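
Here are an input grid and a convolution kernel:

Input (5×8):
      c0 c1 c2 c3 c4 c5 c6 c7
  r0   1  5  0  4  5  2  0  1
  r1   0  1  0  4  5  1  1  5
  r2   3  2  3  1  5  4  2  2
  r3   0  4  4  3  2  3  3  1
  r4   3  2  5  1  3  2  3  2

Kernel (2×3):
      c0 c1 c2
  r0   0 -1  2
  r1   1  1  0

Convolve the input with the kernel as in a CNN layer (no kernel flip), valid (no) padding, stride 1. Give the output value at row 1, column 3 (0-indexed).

The receptive field on the input at this output position is [4 5 1 / 1 5 4]. Elementwise product with the kernel and sum: 5·-1 + 1·2 + 1·1 + 5·1.

3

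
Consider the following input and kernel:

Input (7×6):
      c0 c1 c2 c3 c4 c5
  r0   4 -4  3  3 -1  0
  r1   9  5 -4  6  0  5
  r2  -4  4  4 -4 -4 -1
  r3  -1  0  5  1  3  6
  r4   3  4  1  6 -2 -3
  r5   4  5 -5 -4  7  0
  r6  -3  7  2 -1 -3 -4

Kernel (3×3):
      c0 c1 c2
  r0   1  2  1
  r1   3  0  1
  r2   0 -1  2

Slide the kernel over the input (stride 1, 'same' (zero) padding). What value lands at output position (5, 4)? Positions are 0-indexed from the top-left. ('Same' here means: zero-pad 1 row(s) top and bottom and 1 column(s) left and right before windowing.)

The receptive field on the zero-padded input at this output position is [6 -2 -3 / -4 7 0 / -1 -3 -4]. Elementwise product with the kernel and sum: 6·1 + -2·2 + -3·1 + -4·3 + 0·1 + -3·-1 + -4·2.

-18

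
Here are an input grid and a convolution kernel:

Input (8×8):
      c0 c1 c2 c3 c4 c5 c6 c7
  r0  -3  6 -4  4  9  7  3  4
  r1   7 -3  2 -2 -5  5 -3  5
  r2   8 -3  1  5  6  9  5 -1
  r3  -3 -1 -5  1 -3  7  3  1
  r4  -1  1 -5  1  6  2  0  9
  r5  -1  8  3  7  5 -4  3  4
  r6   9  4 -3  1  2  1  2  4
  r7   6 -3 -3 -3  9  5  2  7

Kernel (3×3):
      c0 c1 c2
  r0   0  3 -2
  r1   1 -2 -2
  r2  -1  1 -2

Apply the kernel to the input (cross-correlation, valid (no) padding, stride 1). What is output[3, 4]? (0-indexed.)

2

The receptive field on the input at this output position is [-3 7 3 / 6 2 0 / 5 -4 3]. Elementwise product with the kernel and sum: 7·3 + 3·-2 + 6·1 + 2·-2 + 0·-2 + 5·-1 + -4·1 + 3·-2.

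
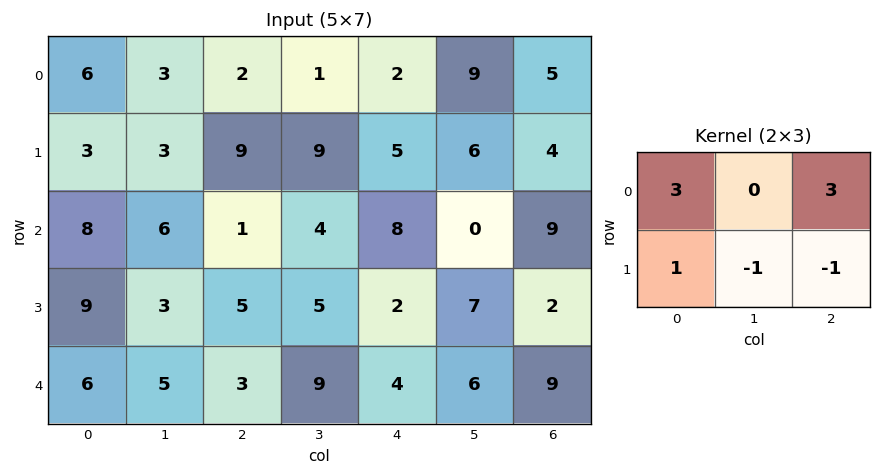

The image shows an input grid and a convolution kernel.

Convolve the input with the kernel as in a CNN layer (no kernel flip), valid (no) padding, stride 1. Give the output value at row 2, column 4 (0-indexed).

The receptive field on the input at this output position is [8 0 9 / 2 7 2]. Elementwise product with the kernel and sum: 8·3 + 9·3 + 2·1 + 7·-1 + 2·-1.

44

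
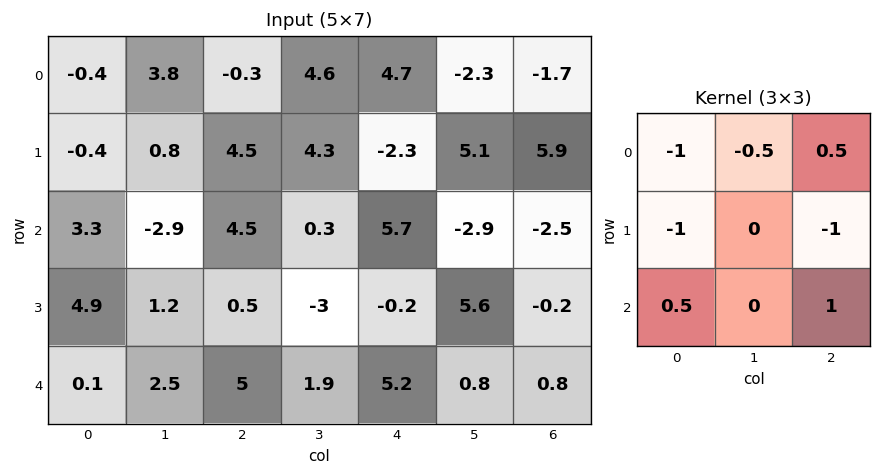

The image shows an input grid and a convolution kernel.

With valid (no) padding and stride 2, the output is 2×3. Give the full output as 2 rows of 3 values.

0.4 6.1 -7.65
0.05 5.6 -1.7

Output[0,0]: The receptive field on the input at this output position is [-0.4 3.8 -0.3 / -0.4 0.8 4.5 / 3.3 -2.9 4.5]. Elementwise product with the kernel and sum: -0.4·-1 + 3.8·-0.5 + -0.3·0.5 + -0.4·-1 + 4.5·-1 + 3.3·0.5 + 4.5·1.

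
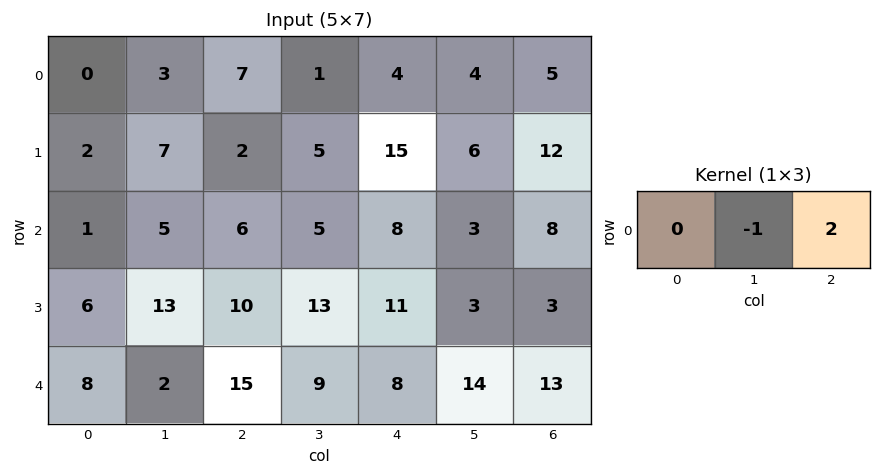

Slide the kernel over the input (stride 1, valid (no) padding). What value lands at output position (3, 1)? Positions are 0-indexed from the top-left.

The receptive field on the input at this output position is [13 10 13]. Elementwise product with the kernel and sum: 10·-1 + 13·2.

16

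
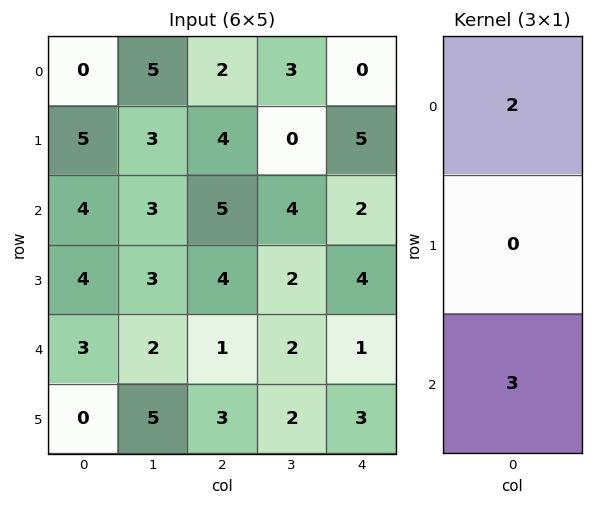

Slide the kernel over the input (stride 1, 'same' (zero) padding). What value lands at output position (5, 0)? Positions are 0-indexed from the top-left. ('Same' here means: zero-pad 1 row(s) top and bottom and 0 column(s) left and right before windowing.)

The receptive field on the zero-padded input at this output position is [3 / 0 / 0]. Elementwise product with the kernel and sum: 3·2 + 0·3.

6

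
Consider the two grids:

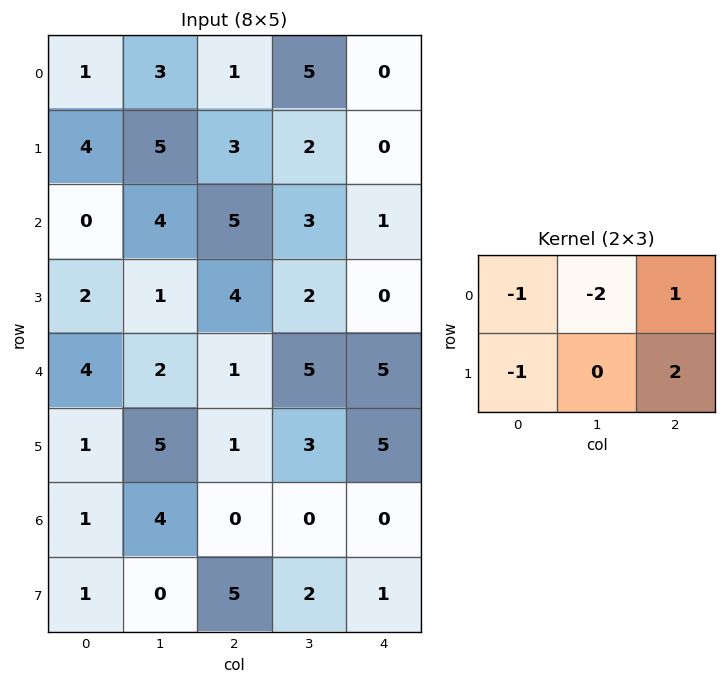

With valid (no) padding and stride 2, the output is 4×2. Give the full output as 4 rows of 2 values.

-4 -14
3 -14
-6 3
0 -3

Output[0,0]: The receptive field on the input at this output position is [1 3 1 / 4 5 3]. Elementwise product with the kernel and sum: 1·-1 + 3·-2 + 1·1 + 4·-1 + 3·2.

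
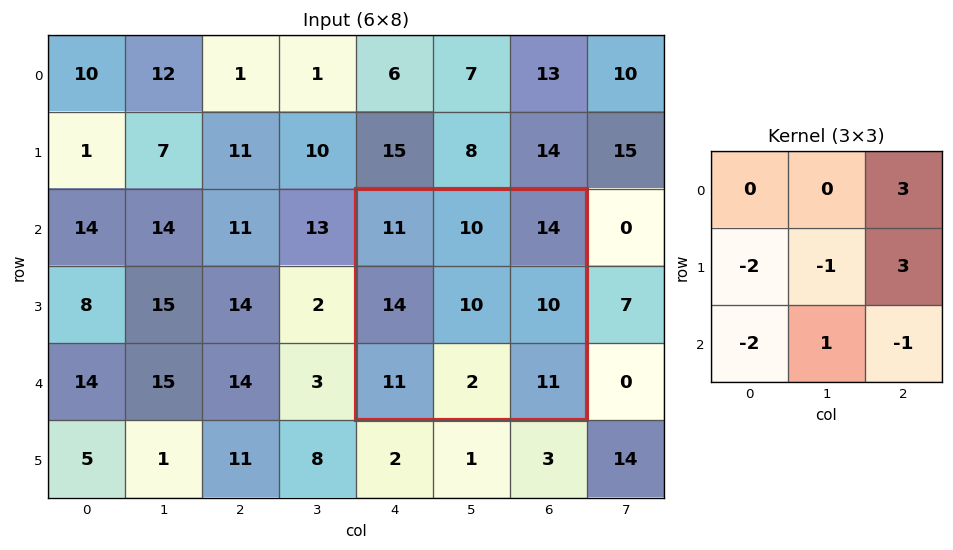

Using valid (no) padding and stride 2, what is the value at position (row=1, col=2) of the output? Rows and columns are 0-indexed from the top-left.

The receptive field on the input at this output position is [11 10 14 / 14 10 10 / 11 2 11]. Elementwise product with the kernel and sum: 14·3 + 14·-2 + 10·-1 + 10·3 + 11·-2 + 2·1 + 11·-1.

3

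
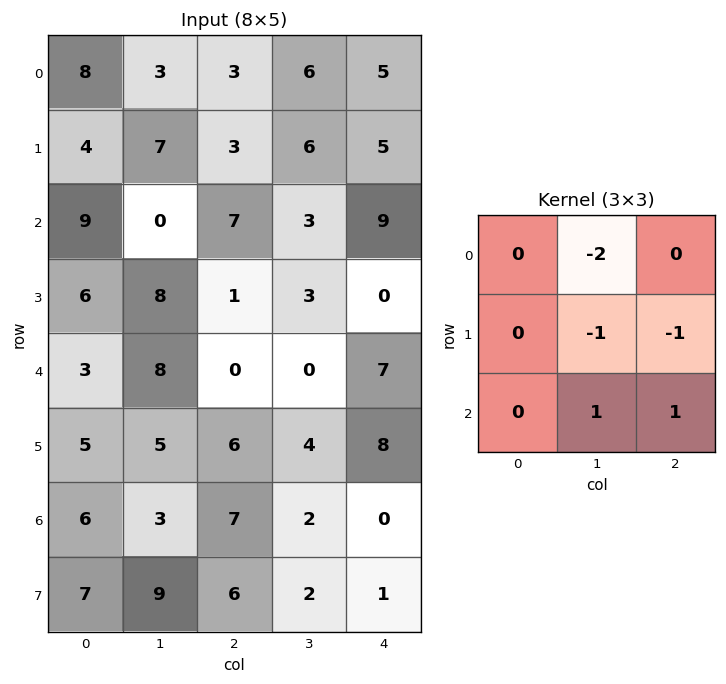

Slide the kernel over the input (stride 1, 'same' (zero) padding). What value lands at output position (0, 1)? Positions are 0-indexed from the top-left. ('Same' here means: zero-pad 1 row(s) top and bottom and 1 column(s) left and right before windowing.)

The receptive field on the zero-padded input at this output position is [0 0 0 / 8 3 3 / 4 7 3]. Elementwise product with the kernel and sum: 0·-2 + 3·-1 + 3·-1 + 7·1 + 3·1.

4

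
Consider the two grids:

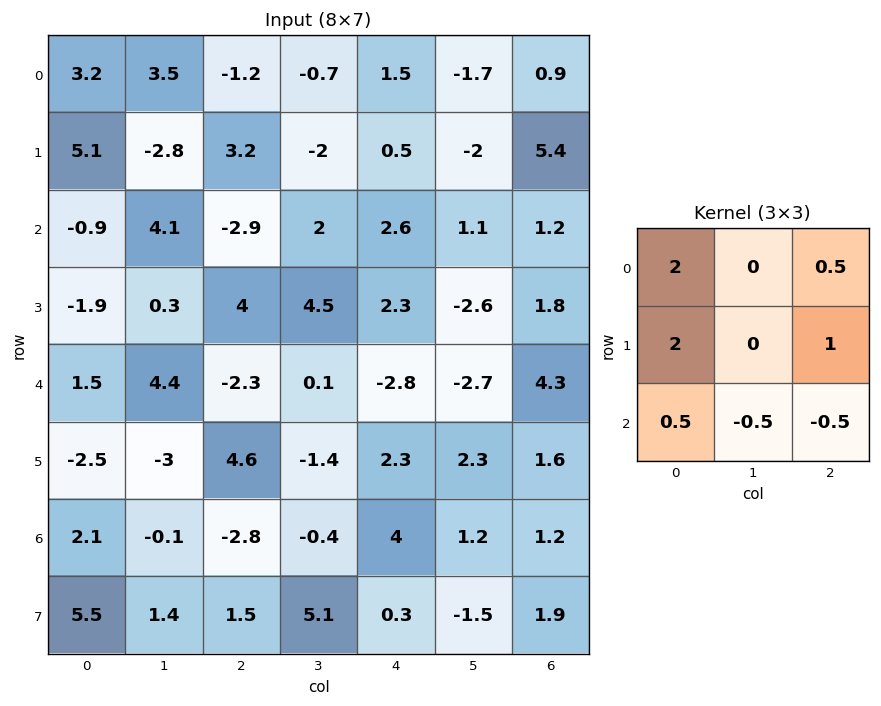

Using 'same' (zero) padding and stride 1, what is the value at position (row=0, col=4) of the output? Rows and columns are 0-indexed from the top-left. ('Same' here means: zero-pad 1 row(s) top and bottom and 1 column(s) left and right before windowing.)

-3.35

The receptive field on the zero-padded input at this output position is [0 0 0 / -0.7 1.5 -1.7 / -2 0.5 -2]. Elementwise product with the kernel and sum: 0·2 + 0·0.5 + -0.7·2 + -1.7·1 + -2·0.5 + 0.5·-0.5 + -2·-0.5.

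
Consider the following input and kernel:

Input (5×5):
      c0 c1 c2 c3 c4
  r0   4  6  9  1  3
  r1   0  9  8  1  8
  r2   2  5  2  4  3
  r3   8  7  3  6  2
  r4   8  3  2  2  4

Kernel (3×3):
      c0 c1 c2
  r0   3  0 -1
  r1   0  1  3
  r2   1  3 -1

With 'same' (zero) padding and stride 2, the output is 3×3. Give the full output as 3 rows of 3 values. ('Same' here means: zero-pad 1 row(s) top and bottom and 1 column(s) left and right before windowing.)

Output[0,0]: The receptive field on the zero-padded input at this output position is [0 0 0 / 0 4 6 / 0 0 9]. Elementwise product with the kernel and sum: 0·3 + 0·-1 + 4·1 + 6·3 + 0·1 + 0·3 + 9·-1.

13 44 28
25 50 18
10 23 22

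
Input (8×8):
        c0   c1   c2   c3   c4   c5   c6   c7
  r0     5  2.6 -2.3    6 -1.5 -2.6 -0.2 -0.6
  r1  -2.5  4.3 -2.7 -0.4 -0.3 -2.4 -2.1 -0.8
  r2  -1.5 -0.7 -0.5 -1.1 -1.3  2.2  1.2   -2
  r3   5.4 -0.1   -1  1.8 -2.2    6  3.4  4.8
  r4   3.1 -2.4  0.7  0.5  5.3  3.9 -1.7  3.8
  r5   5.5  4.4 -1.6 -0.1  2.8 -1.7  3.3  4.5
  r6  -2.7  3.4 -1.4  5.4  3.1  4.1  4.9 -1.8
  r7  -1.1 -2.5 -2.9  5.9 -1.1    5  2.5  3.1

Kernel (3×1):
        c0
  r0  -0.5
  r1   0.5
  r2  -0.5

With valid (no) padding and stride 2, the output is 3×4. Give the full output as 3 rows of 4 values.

Output[0,0]: The receptive field on the input at this output position is [5 / -2.5 / -1.5]. Elementwise product with the kernel and sum: 5·-0.5 + -2.5·0.5 + -1.5·-0.5.

-3 0.05 1.25 -1.55
1.9 -0.6 -3.1 1.95
2.55 -0.45 -2.8 0.05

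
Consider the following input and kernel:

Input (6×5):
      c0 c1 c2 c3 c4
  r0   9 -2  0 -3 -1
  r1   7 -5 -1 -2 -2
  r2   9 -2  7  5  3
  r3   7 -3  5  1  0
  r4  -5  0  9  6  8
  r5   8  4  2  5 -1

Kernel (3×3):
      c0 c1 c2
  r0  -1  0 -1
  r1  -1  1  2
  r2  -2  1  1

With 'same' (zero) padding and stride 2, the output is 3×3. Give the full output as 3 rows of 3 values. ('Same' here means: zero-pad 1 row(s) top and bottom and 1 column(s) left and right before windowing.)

Output[0,0]: The receptive field on the zero-padded input at this output position is [0 0 0 / 0 9 -2 / 0 7 -5]. Elementwise product with the kernel and sum: 0·-1 + 0·-1 + 0·-1 + 9·1 + -2·2 + 0·-2 + 7·1 + -5·1.

7 3 4
14 38 -2
10 22 -10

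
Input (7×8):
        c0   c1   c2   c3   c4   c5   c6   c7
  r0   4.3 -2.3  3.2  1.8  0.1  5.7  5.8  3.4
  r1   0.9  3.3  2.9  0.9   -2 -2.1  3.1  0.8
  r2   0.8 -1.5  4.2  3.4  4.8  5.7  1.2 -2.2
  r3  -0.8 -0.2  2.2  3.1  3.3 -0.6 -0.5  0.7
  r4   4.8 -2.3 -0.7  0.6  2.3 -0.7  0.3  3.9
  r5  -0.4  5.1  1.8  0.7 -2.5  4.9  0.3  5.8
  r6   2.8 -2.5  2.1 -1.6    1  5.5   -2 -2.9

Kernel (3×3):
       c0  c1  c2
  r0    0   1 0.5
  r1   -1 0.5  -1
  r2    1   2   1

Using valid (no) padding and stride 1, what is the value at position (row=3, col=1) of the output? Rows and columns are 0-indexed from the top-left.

The receptive field on the input at this output position is [-0.2 2.2 3.1 / -2.3 -0.7 0.6 / 5.1 1.8 0.7]. Elementwise product with the kernel and sum: 2.2·1 + 3.1·0.5 + -2.3·-1 + -0.7·0.5 + 0.6·-1 + 5.1·1 + 1.8·2 + 0.7·1.

14.5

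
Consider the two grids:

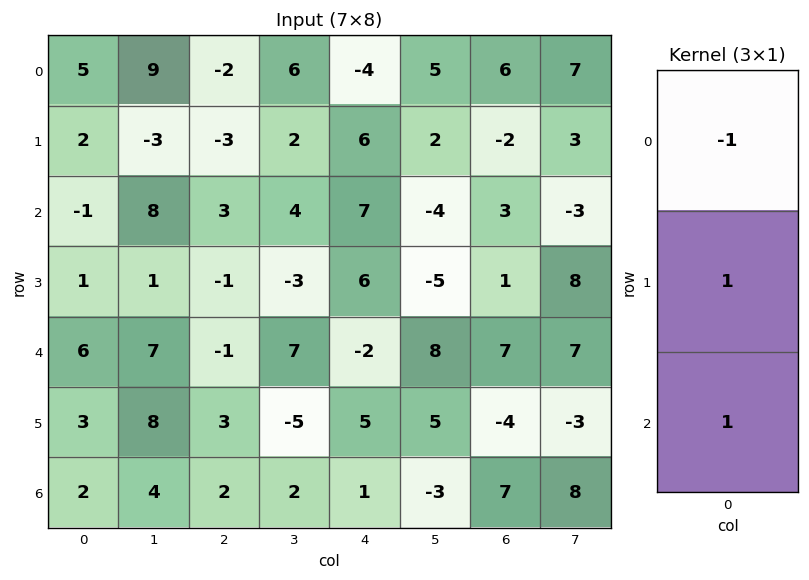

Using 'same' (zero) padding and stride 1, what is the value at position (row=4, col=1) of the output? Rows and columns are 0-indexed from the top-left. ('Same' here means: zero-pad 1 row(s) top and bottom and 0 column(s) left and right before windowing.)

14

The receptive field on the zero-padded input at this output position is [1 / 7 / 8]. Elementwise product with the kernel and sum: 1·-1 + 7·1 + 8·1.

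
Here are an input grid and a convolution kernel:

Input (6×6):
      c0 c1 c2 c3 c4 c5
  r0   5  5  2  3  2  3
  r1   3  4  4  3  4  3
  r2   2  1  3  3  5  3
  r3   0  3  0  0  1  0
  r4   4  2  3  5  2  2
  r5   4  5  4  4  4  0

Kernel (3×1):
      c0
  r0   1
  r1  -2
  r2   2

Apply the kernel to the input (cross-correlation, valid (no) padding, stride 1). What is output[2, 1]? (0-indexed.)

The receptive field on the input at this output position is [1 / 3 / 2]. Elementwise product with the kernel and sum: 1·1 + 3·-2 + 2·2.

-1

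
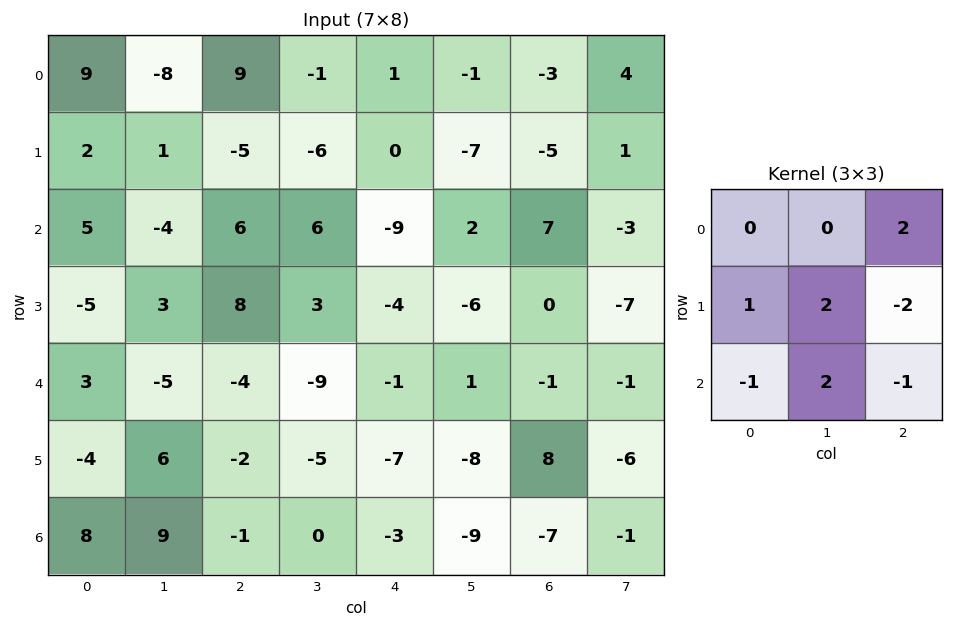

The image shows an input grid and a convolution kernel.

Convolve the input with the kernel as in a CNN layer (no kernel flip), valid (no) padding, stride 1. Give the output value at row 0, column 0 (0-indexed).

The receptive field on the input at this output position is [9 -8 9 / 2 1 -5 / 5 -4 6]. Elementwise product with the kernel and sum: 9·2 + 2·1 + 1·2 + -5·-2 + 5·-1 + -4·2 + 6·-1.

13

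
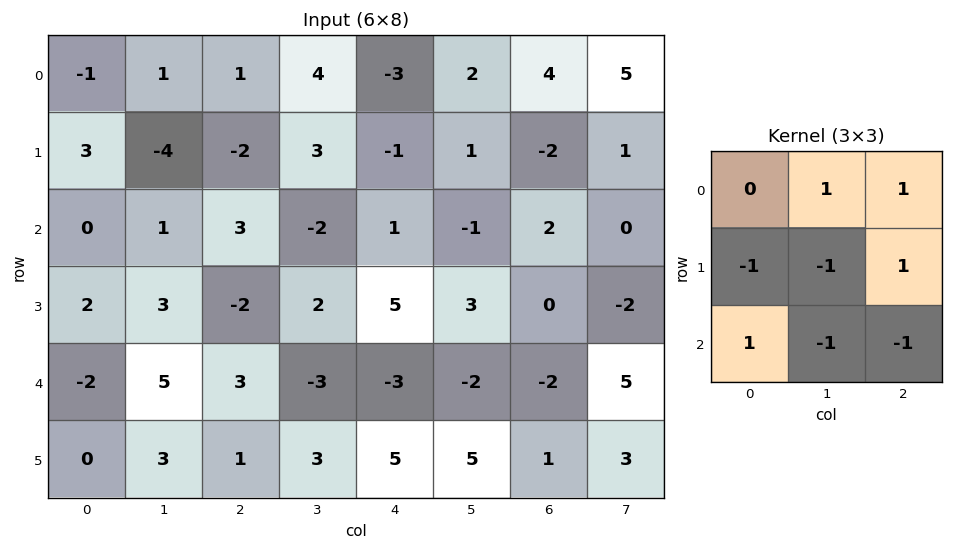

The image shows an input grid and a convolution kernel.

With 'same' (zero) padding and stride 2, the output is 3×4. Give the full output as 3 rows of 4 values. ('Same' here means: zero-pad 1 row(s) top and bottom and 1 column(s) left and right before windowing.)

3 -3 4 1
-5 -2 -6 3
9 -12 5 8

Output[0,0]: The receptive field on the zero-padded input at this output position is [0 0 0 / 0 -1 1 / 0 3 -4]. Elementwise product with the kernel and sum: 0·1 + 0·1 + 0·-1 + -1·-1 + 1·1 + 0·1 + 3·-1 + -4·-1.
Output[0,1]: The receptive field on the zero-padded input at this output position is [0 0 0 / 1 1 4 / -4 -2 3]. Elementwise product with the kernel and sum: 0·1 + 0·1 + 1·-1 + 1·-1 + 4·1 + -4·1 + -2·-1 + 3·-1.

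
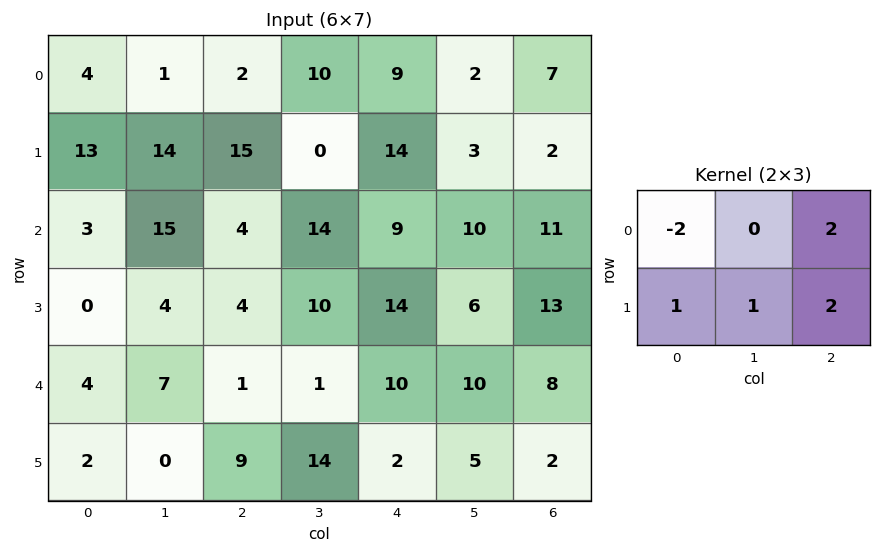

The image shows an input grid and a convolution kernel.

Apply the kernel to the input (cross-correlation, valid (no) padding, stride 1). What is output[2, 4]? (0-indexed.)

50

The receptive field on the input at this output position is [9 10 11 / 14 6 13]. Elementwise product with the kernel and sum: 9·-2 + 11·2 + 14·1 + 6·1 + 13·2.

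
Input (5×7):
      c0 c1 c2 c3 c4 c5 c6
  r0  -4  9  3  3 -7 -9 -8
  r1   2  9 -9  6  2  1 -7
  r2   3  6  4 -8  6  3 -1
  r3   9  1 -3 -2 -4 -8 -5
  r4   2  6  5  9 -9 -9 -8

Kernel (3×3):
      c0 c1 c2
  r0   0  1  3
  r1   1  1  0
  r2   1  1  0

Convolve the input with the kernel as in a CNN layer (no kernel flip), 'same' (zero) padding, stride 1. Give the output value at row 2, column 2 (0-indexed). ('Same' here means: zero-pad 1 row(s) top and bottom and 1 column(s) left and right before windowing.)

17

The receptive field on the zero-padded input at this output position is [9 -9 6 / 6 4 -8 / 1 -3 -2]. Elementwise product with the kernel and sum: -9·1 + 6·3 + 6·1 + 4·1 + 1·1 + -3·1.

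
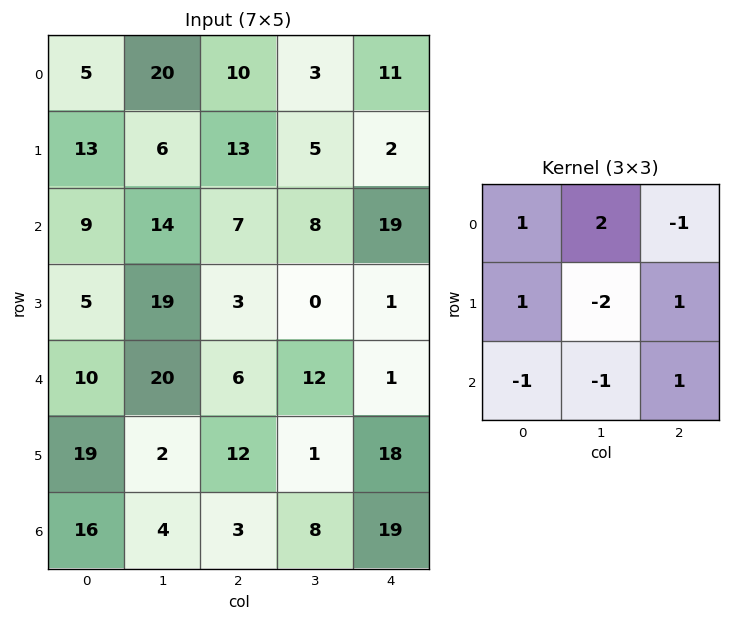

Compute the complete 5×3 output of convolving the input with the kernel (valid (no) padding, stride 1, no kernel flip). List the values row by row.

Output[0,0]: The receptive field on the input at this output position is [5 20 10 / 13 6 13 / 9 14 7]. Elementwise product with the kernel and sum: 5·1 + 20·2 + 10·-1 + 13·1 + 6·-2 + 13·1 + 9·-1 + 14·-1 + 7·1.

33 9 14
-21 13 29
-24 19 -9
7 32 -10
54 0 65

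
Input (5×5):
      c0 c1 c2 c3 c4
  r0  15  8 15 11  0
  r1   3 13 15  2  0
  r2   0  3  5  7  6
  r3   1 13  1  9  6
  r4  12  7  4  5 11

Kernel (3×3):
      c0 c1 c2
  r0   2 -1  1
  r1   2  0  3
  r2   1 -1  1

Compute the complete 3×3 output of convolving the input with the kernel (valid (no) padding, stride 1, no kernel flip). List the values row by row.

90 49 53
12 61 54
16 69 39

Output[0,0]: The receptive field on the input at this output position is [15 8 15 / 3 13 15 / 0 3 5]. Elementwise product with the kernel and sum: 15·2 + 8·-1 + 15·1 + 3·2 + 15·3 + 0·1 + 3·-1 + 5·1.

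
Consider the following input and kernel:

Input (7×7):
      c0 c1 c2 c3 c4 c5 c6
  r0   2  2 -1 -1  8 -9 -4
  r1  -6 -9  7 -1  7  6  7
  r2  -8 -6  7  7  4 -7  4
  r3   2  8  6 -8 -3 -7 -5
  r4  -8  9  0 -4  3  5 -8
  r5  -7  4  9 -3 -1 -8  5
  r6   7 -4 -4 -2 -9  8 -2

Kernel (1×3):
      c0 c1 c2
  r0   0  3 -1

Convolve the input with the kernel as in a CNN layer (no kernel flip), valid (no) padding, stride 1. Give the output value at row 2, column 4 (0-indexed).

-25

The receptive field on the input at this output position is [4 -7 4]. Elementwise product with the kernel and sum: -7·3 + 4·-1.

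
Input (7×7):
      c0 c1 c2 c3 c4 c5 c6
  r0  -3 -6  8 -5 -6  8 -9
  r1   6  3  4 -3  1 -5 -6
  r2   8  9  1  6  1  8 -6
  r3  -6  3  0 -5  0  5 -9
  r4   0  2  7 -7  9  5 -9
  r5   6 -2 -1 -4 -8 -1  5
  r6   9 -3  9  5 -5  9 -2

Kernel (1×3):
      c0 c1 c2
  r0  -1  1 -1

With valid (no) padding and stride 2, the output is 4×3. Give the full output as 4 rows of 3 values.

Output[0,0]: The receptive field on the input at this output position is [-3 -6 8]. Elementwise product with the kernel and sum: -3·-1 + -6·1 + 8·-1.
Output[0,1]: The receptive field on the input at this output position is [8 -5 -6]. Elementwise product with the kernel and sum: 8·-1 + -5·1 + -6·-1.

-11 -7 23
0 4 13
-5 -23 5
-21 1 16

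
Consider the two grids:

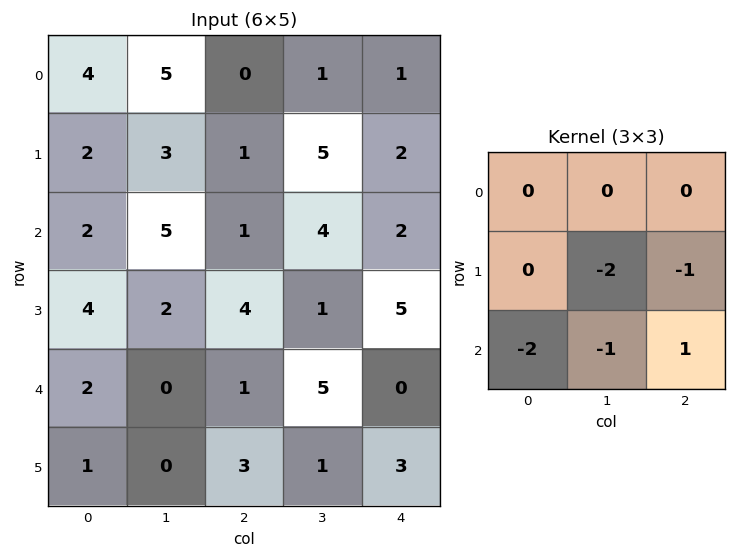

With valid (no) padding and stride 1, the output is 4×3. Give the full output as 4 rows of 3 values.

-15 -14 -16
-17 -13 -14
-11 -5 -14
0 -9 -14

Output[0,0]: The receptive field on the input at this output position is [4 5 0 / 2 3 1 / 2 5 1]. Elementwise product with the kernel and sum: 3·-2 + 1·-1 + 2·-2 + 5·-1 + 1·1.
Output[0,1]: The receptive field on the input at this output position is [5 0 1 / 3 1 5 / 5 1 4]. Elementwise product with the kernel and sum: 1·-2 + 5·-1 + 5·-2 + 1·-1 + 4·1.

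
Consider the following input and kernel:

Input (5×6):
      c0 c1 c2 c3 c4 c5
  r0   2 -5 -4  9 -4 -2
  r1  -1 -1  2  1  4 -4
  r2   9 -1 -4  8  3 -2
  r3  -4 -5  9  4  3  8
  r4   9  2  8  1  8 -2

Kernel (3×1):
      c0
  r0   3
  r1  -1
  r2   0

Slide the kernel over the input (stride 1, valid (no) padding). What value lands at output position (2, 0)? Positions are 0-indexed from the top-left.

31

The receptive field on the input at this output position is [9 / -4 / 9]. Elementwise product with the kernel and sum: 9·3 + -4·-1.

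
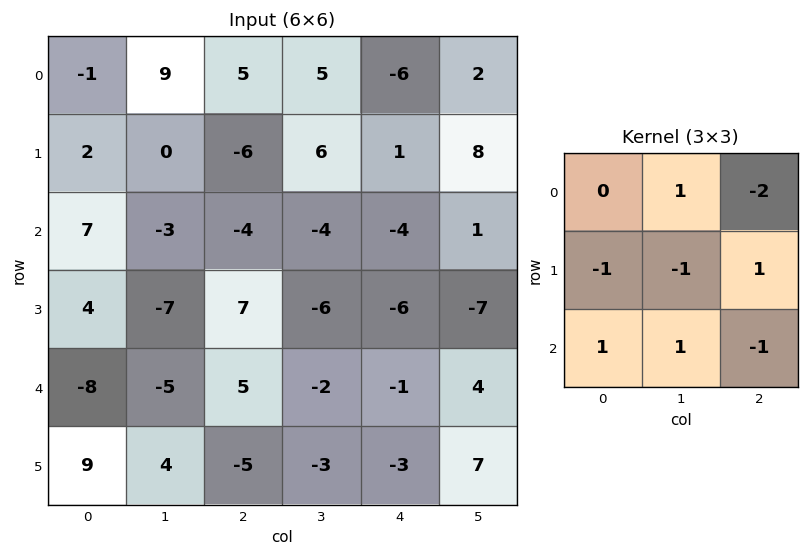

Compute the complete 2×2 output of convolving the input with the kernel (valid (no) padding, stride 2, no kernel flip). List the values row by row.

Output[0,0]: The receptive field on the input at this output position is [-1 9 5 / 2 0 -6 / 7 -3 -4]. Elementwise product with the kernel and sum: 9·1 + 5·-2 + 2·-1 + 0·-1 + -6·1 + 7·1 + -3·1 + -4·-1.
Output[0,1]: The receptive field on the input at this output position is [5 5 -6 / -6 6 1 / -4 -4 -4]. Elementwise product with the kernel and sum: 5·1 + -6·-2 + -6·-1 + 6·-1 + 1·1 + -4·1 + -4·1 + -4·-1.

-1 14
-3 1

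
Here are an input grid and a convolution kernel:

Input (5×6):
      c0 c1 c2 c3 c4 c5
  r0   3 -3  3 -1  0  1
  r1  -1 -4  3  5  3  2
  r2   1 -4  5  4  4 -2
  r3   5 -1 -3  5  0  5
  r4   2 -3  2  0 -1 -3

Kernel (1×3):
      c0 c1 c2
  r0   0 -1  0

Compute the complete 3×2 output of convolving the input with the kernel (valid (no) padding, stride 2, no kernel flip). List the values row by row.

Output[0,0]: The receptive field on the input at this output position is [3 -3 3]. Elementwise product with the kernel and sum: -3·-1.

3 1
4 -4
3 0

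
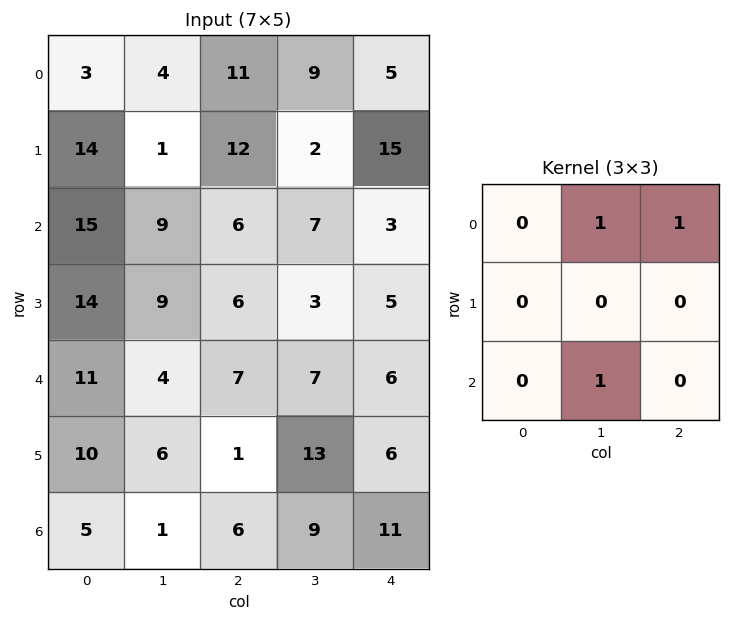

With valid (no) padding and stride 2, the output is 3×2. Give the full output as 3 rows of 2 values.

Output[0,0]: The receptive field on the input at this output position is [3 4 11 / 14 1 12 / 15 9 6]. Elementwise product with the kernel and sum: 4·1 + 11·1 + 9·1.
Output[0,1]: The receptive field on the input at this output position is [11 9 5 / 12 2 15 / 6 7 3]. Elementwise product with the kernel and sum: 9·1 + 5·1 + 7·1.

24 21
19 17
12 22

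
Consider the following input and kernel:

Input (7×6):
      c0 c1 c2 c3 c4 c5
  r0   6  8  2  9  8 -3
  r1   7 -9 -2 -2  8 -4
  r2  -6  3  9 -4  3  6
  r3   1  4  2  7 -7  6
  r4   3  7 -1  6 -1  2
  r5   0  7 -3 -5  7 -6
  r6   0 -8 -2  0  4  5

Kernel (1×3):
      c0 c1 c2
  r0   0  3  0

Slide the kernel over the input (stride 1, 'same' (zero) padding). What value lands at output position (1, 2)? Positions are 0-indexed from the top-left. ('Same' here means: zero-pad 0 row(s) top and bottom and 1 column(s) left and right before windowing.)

-6

The receptive field on the zero-padded input at this output position is [-9 -2 -2]. Elementwise product with the kernel and sum: -2·3.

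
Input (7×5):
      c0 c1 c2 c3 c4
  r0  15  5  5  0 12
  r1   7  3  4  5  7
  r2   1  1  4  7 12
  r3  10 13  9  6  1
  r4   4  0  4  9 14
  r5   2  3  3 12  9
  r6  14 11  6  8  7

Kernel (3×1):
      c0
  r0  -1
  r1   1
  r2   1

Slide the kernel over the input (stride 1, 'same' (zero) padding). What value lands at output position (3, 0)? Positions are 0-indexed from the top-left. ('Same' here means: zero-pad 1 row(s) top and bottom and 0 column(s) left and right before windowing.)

The receptive field on the zero-padded input at this output position is [1 / 10 / 4]. Elementwise product with the kernel and sum: 1·-1 + 10·1 + 4·1.

13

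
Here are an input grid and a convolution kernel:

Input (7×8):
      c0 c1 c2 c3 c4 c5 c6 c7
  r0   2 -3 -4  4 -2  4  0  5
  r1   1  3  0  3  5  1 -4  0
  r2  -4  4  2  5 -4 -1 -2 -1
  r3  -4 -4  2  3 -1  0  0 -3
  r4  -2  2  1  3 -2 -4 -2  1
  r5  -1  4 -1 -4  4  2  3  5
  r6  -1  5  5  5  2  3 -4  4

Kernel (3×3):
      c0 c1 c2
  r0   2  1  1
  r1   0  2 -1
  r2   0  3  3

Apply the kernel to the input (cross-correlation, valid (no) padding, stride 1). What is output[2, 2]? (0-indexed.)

The receptive field on the input at this output position is [2 5 -4 / 2 3 -1 / 1 3 -2]. Elementwise product with the kernel and sum: 2·2 + 5·1 + -4·1 + 3·2 + -1·-1 + 3·3 + -2·3.

15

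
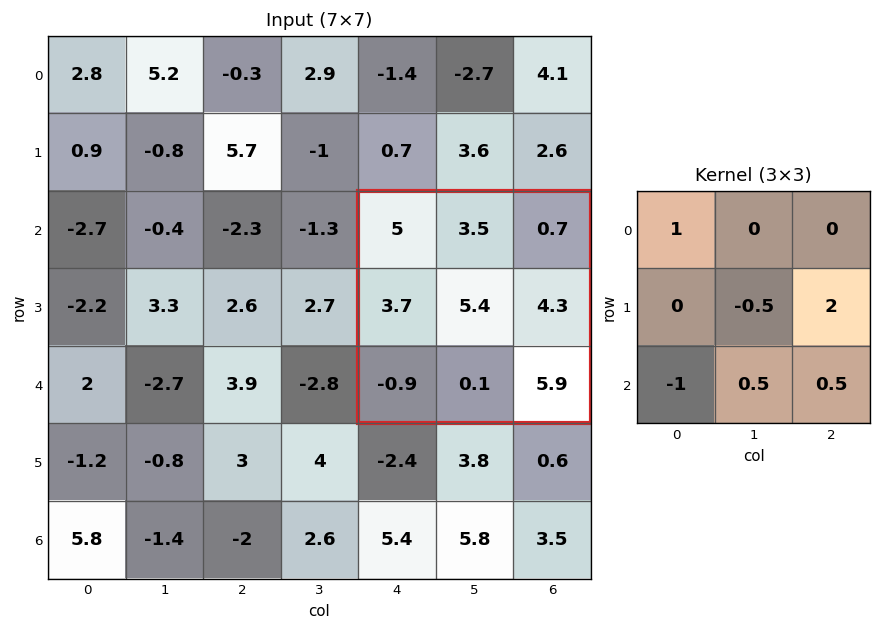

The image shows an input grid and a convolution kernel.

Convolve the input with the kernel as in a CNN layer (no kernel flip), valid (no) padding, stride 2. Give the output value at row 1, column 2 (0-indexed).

The receptive field on the input at this output position is [5 3.5 0.7 / 3.7 5.4 4.3 / -0.9 0.1 5.9]. Elementwise product with the kernel and sum: 5·1 + 5.4·-0.5 + 4.3·2 + -0.9·-1 + 0.1·0.5 + 5.9·0.5.

14.8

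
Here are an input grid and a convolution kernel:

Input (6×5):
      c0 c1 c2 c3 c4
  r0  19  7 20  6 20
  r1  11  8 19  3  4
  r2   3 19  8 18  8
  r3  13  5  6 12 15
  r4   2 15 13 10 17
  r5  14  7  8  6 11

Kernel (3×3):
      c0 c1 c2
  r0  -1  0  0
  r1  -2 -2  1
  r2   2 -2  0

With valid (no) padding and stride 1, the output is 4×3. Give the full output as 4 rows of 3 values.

Output[0,0]: The receptive field on the input at this output position is [19 7 20 / 11 8 19 / 3 19 8]. Elementwise product with the kernel and sum: 19·-1 + 11·-2 + 8·-2 + 19·1 + 3·2 + 19·-2.

-70 -36 -80
-31 -46 -75
-59 -25 -23
-20 -53 -31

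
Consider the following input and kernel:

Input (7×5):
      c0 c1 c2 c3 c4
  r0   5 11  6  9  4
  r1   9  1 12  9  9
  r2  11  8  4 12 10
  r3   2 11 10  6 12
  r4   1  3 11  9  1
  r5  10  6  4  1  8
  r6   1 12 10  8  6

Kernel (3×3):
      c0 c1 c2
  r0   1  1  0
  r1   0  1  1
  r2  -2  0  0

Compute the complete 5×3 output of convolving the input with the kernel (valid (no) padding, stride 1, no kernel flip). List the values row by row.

7 22 25
18 7 23
38 22 12
7 29 18
12 -5 9

Output[0,0]: The receptive field on the input at this output position is [5 11 6 / 9 1 12 / 11 8 4]. Elementwise product with the kernel and sum: 5·1 + 11·1 + 1·1 + 12·1 + 11·-2.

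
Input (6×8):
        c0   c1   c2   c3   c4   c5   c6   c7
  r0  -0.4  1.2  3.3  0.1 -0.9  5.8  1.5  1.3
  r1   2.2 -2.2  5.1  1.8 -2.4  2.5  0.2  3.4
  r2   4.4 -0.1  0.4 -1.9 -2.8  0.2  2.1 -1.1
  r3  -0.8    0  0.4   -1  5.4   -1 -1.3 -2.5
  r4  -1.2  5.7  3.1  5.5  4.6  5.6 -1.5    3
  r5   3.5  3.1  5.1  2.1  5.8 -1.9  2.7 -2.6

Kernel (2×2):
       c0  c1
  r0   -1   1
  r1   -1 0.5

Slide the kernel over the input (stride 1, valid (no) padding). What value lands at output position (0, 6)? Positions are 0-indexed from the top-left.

1.3

The receptive field on the input at this output position is [1.5 1.3 / 0.2 3.4]. Elementwise product with the kernel and sum: 1.5·-1 + 1.3·1 + 0.2·-1 + 3.4·0.5.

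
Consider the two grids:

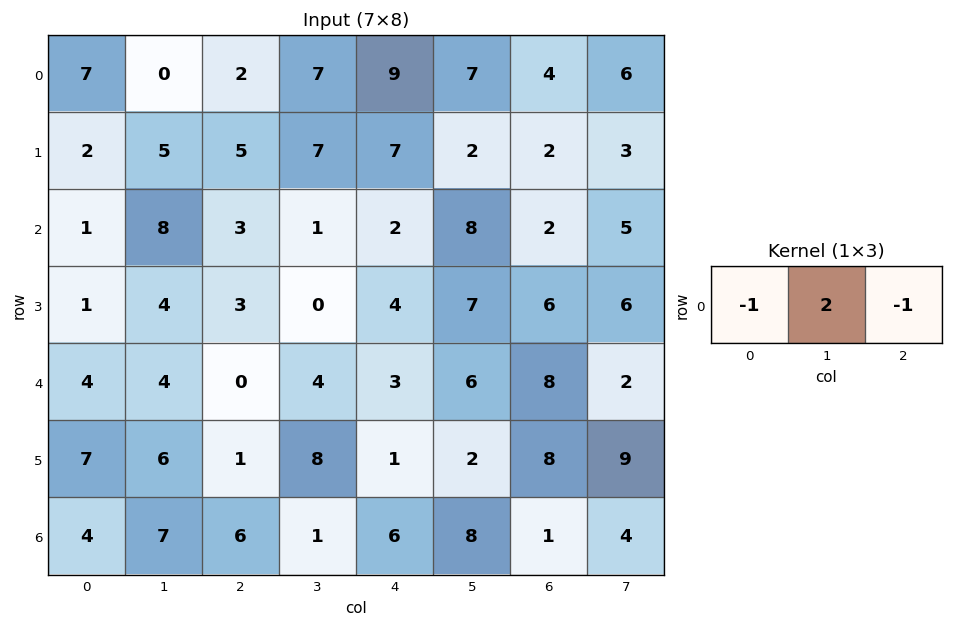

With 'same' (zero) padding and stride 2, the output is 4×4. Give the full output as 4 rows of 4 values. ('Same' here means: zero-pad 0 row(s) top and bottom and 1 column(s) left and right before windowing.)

14 -3 4 -5
-6 -3 -5 -9
4 -8 -4 8
1 4 3 -10

Output[0,0]: The receptive field on the zero-padded input at this output position is [0 7 0]. Elementwise product with the kernel and sum: 0·-1 + 7·2 + 0·-1.
Output[0,1]: The receptive field on the zero-padded input at this output position is [0 2 7]. Elementwise product with the kernel and sum: 0·-1 + 2·2 + 7·-1.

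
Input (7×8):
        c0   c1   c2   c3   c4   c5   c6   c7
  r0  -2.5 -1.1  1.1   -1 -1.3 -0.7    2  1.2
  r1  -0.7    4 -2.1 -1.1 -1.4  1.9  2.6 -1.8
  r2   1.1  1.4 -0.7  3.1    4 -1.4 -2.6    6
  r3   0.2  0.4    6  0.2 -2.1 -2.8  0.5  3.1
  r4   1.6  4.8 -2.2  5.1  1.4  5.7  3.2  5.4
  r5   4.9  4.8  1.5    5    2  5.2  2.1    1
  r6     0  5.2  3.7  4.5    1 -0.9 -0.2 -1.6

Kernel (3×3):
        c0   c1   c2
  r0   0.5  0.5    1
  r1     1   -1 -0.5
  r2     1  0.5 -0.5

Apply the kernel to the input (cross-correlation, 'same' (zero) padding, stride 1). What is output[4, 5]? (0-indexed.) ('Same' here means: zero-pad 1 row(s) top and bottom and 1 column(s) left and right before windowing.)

-4.3

The receptive field on the zero-padded input at this output position is [-2.1 -2.8 0.5 / 1.4 5.7 3.2 / 2 5.2 2.1]. Elementwise product with the kernel and sum: -2.1·0.5 + -2.8·0.5 + 0.5·1 + 1.4·1 + 5.7·-1 + 3.2·-0.5 + 2·1 + 5.2·0.5 + 2.1·-0.5.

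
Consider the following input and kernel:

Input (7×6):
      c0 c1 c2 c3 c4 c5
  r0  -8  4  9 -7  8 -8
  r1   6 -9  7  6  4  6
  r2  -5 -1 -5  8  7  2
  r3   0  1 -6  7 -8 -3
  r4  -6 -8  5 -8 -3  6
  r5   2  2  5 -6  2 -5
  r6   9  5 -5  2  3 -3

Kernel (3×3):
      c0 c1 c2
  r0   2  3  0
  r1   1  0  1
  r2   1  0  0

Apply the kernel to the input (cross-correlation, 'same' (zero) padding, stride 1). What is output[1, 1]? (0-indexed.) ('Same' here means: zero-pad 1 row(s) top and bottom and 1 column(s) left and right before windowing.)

4

The receptive field on the zero-padded input at this output position is [-8 4 9 / 6 -9 7 / -5 -1 -5]. Elementwise product with the kernel and sum: -8·2 + 4·3 + 6·1 + 7·1 + -5·1.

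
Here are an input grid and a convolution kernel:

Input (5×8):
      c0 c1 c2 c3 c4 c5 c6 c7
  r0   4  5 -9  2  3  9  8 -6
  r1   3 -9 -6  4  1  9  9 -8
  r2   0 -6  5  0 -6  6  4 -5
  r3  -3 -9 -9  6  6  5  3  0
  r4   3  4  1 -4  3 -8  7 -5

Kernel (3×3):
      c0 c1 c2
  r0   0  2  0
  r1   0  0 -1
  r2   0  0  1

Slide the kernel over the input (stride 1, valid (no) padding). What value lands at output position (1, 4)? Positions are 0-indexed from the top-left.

The receptive field on the input at this output position is [1 9 9 / -6 6 4 / 6 5 3]. Elementwise product with the kernel and sum: 9·2 + 4·-1 + 3·1.

17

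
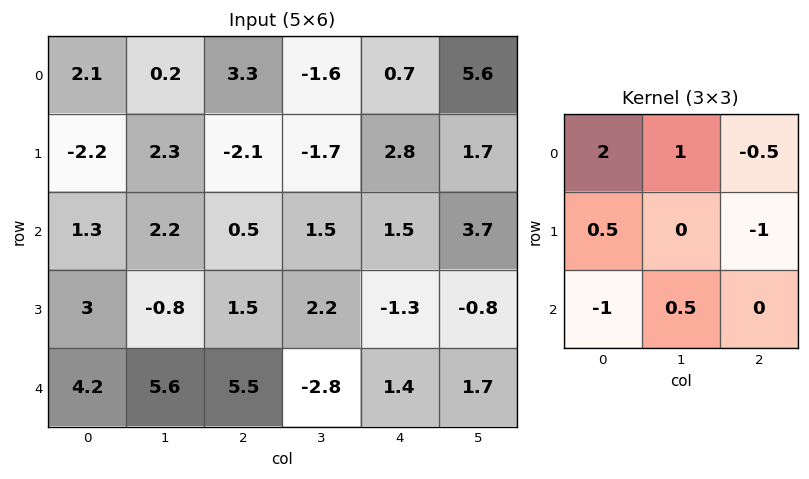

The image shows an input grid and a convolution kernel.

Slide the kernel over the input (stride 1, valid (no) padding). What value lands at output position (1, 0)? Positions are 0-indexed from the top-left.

-4.3

The receptive field on the input at this output position is [-2.2 2.3 -2.1 / 1.3 2.2 0.5 / 3 -0.8 1.5]. Elementwise product with the kernel and sum: -2.2·2 + 2.3·1 + -2.1·-0.5 + 1.3·0.5 + 0.5·-1 + 3·-1 + -0.8·0.5.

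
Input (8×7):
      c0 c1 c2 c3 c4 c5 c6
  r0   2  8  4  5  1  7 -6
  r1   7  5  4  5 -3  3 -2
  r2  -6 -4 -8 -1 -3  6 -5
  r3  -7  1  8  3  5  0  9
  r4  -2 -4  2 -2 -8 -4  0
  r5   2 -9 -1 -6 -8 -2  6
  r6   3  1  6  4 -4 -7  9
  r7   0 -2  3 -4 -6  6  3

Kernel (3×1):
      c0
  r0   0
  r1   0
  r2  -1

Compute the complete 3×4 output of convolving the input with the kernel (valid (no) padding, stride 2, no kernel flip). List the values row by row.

Output[0,0]: The receptive field on the input at this output position is [2 / 7 / -6]. Elementwise product with the kernel and sum: -6·-1.
Output[0,1]: The receptive field on the input at this output position is [4 / 4 / -8]. Elementwise product with the kernel and sum: -8·-1.

6 8 3 5
2 -2 8 0
-3 -6 4 -9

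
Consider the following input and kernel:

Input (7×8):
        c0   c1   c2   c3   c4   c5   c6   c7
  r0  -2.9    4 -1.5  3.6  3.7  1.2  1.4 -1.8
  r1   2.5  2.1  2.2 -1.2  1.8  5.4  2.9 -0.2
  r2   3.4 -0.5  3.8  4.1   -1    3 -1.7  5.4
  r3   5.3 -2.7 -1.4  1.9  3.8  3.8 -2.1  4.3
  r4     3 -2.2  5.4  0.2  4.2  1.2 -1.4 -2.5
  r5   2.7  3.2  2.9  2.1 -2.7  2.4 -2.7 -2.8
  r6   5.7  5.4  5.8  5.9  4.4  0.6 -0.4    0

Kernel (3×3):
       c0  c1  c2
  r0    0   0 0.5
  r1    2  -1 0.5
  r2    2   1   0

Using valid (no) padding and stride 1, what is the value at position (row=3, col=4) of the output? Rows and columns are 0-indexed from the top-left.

The receptive field on the input at this output position is [3.8 3.8 -2.1 / 4.2 1.2 -1.4 / -2.7 2.4 -2.7]. Elementwise product with the kernel and sum: -2.1·0.5 + 4.2·2 + 1.2·-1 + -1.4·0.5 + -2.7·2 + 2.4·1.

2.45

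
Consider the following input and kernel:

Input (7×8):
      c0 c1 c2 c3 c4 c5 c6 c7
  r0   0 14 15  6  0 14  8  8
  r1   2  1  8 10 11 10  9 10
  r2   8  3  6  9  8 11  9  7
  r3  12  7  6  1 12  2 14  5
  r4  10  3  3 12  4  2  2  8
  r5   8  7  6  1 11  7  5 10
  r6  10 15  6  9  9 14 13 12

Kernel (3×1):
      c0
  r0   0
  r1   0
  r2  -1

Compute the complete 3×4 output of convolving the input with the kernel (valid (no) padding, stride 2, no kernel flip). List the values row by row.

-8 -6 -8 -9
-10 -3 -4 -2
-10 -6 -9 -13

Output[0,0]: The receptive field on the input at this output position is [0 / 2 / 8]. Elementwise product with the kernel and sum: 8·-1.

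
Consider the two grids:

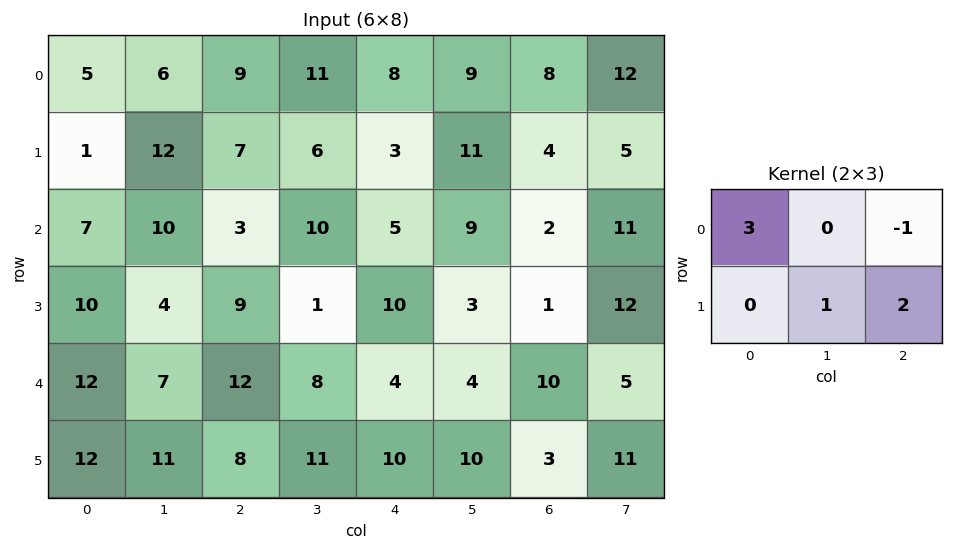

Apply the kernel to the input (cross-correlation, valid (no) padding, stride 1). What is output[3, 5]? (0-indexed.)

The receptive field on the input at this output position is [3 1 12 / 4 10 5]. Elementwise product with the kernel and sum: 3·3 + 12·-1 + 10·1 + 5·2.

17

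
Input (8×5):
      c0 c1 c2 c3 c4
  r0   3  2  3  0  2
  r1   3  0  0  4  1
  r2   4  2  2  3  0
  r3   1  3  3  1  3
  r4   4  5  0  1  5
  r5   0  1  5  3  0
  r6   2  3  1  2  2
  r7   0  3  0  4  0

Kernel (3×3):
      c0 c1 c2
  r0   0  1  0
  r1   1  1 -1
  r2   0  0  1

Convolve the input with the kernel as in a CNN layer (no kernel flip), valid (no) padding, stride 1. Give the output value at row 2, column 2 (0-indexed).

9

The receptive field on the input at this output position is [2 3 0 / 3 1 3 / 0 1 5]. Elementwise product with the kernel and sum: 3·1 + 3·1 + 1·1 + 3·-1 + 5·1.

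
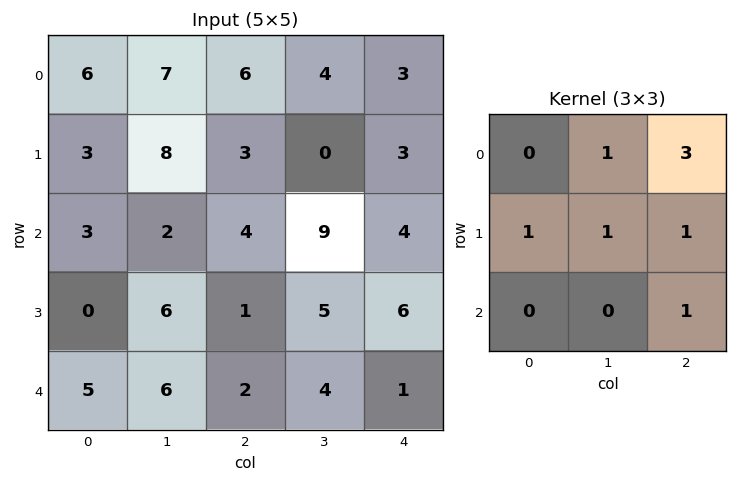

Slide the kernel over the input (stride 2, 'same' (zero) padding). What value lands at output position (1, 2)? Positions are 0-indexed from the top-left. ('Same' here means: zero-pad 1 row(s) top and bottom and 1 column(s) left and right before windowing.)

The receptive field on the zero-padded input at this output position is [0 3 0 / 9 4 0 / 5 6 0]. Elementwise product with the kernel and sum: 3·1 + 0·3 + 9·1 + 4·1 + 0·1 + 0·1.

16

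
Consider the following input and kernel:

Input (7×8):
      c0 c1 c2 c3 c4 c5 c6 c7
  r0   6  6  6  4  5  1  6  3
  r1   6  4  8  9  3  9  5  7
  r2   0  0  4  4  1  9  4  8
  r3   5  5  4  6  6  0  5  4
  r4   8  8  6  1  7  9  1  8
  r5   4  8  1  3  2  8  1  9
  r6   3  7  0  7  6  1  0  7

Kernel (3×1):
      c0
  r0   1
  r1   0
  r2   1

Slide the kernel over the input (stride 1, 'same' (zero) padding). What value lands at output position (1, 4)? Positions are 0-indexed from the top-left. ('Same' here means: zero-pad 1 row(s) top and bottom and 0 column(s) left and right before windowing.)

6

The receptive field on the zero-padded input at this output position is [5 / 3 / 1]. Elementwise product with the kernel and sum: 5·1 + 1·1.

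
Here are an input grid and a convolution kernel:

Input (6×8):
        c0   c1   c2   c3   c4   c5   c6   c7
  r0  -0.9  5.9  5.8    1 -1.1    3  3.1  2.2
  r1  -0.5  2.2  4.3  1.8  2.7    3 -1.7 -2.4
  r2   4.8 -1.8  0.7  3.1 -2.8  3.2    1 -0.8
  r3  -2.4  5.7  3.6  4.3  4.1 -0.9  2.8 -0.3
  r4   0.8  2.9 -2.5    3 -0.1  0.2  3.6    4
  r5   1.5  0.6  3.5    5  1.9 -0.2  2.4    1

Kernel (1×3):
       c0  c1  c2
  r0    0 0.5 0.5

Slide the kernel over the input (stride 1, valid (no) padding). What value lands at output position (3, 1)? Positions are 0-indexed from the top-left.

3.95

The receptive field on the input at this output position is [5.7 3.6 4.3]. Elementwise product with the kernel and sum: 3.6·0.5 + 4.3·0.5.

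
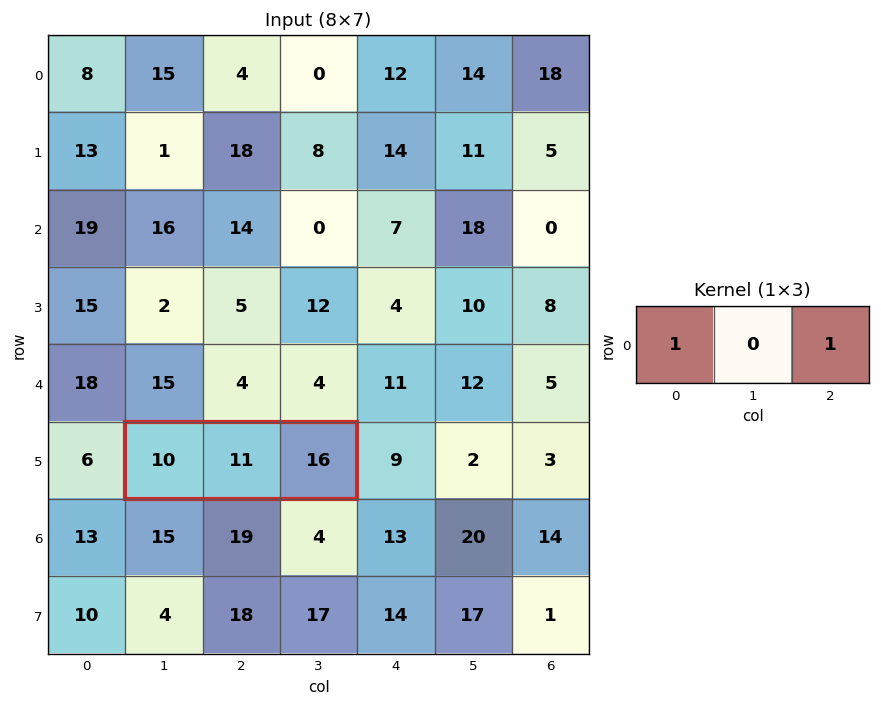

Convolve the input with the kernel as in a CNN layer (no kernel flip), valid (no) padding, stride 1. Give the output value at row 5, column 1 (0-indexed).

The receptive field on the input at this output position is [10 11 16]. Elementwise product with the kernel and sum: 10·1 + 16·1.

26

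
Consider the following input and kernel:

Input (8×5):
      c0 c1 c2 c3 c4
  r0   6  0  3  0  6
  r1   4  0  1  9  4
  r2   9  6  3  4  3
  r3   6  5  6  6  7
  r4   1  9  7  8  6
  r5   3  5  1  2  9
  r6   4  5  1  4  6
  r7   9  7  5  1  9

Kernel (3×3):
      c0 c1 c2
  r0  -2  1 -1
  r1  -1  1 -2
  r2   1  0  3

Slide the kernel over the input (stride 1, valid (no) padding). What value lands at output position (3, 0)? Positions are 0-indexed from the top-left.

-13

The receptive field on the input at this output position is [6 5 6 / 1 9 7 / 3 5 1]. Elementwise product with the kernel and sum: 6·-2 + 5·1 + 6·-1 + 1·-1 + 9·1 + 7·-2 + 3·1 + 1·3.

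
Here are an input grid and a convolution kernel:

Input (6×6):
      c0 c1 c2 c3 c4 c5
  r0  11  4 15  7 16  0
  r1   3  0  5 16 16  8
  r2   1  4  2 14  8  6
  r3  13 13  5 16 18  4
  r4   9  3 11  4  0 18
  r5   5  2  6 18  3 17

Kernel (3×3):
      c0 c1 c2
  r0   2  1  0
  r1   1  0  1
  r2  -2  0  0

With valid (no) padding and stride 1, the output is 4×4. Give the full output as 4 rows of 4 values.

32 31 54 26
-17 -3 26 36
6 33 19 48
49 34 25 36

Output[0,0]: The receptive field on the input at this output position is [11 4 15 / 3 0 5 / 1 4 2]. Elementwise product with the kernel and sum: 11·2 + 4·1 + 3·1 + 5·1 + 1·-2.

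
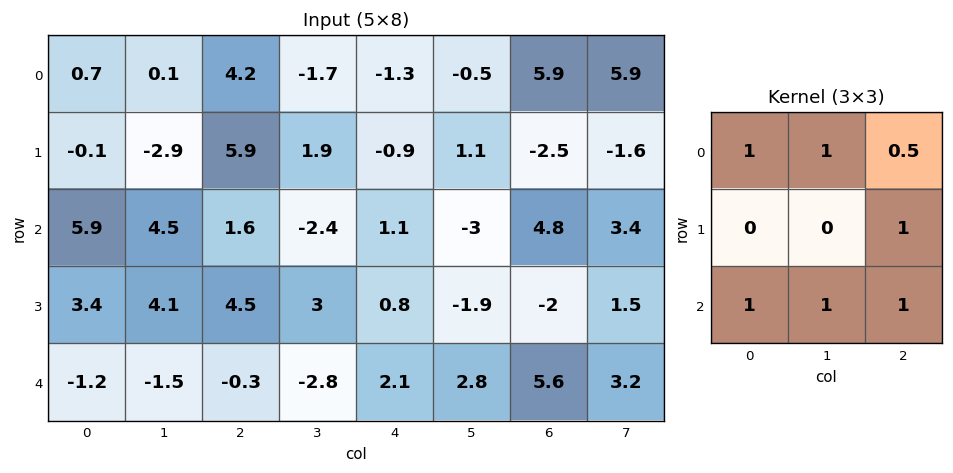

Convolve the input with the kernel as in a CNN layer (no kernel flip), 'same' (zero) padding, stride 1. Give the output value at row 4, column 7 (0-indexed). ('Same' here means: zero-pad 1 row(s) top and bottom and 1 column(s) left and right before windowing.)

The receptive field on the zero-padded input at this output position is [-2 1.5 0 / 5.6 3.2 0 / 0 0 0]. Elementwise product with the kernel and sum: -2·1 + 1.5·1 + 0·0.5 + 0·1 + 0·1 + 0·1 + 0·1.

-0.5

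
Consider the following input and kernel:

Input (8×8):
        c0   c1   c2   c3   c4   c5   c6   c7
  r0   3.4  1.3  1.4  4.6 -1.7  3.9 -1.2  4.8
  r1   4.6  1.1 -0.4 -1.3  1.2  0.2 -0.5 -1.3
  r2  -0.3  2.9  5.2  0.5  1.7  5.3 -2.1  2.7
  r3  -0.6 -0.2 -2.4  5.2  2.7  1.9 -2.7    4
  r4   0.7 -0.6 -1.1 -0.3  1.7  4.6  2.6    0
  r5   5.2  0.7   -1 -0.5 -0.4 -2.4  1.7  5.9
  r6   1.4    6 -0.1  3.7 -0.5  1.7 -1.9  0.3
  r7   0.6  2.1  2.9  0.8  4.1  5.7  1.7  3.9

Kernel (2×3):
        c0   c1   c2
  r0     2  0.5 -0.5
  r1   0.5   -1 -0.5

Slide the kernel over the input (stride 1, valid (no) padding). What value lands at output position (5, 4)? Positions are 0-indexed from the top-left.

-3.85

The receptive field on the input at this output position is [-0.4 -2.4 1.7 / -0.5 1.7 -1.9]. Elementwise product with the kernel and sum: -0.4·2 + -2.4·0.5 + 1.7·-0.5 + -0.5·0.5 + 1.7·-1 + -1.9·-0.5.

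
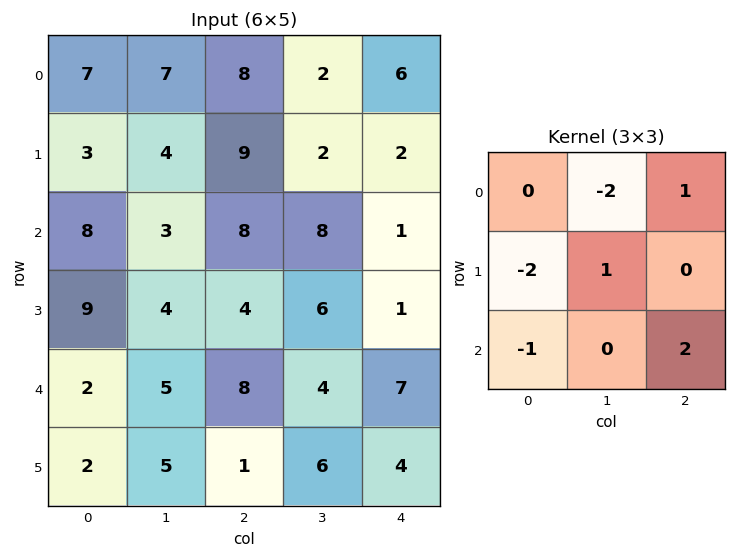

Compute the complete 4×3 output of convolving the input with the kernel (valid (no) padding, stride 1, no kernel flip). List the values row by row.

Output[0,0]: The receptive field on the input at this output position is [7 7 8 / 3 4 9 / 8 3 8]. Elementwise product with the kernel and sum: 7·-2 + 8·1 + 3·-2 + 4·1 + 8·-1 + 8·2.
Output[0,1]: The receptive field on the input at this output position is [7 8 2 / 4 9 2 / 3 8 8]. Elementwise product with the kernel and sum: 8·-2 + 2·1 + 4·-2 + 9·1 + 3·-1 + 8·2.

0 0 -20
-13 -6 -12
2 -9 -11
-3 3 -16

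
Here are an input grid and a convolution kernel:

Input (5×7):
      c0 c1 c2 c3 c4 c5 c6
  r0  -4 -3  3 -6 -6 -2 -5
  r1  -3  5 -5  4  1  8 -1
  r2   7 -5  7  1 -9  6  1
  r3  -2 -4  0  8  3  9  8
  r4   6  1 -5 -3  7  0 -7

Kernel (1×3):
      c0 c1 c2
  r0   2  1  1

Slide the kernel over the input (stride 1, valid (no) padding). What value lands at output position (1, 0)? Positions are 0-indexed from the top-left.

-6

The receptive field on the input at this output position is [-3 5 -5]. Elementwise product with the kernel and sum: -3·2 + 5·1 + -5·1.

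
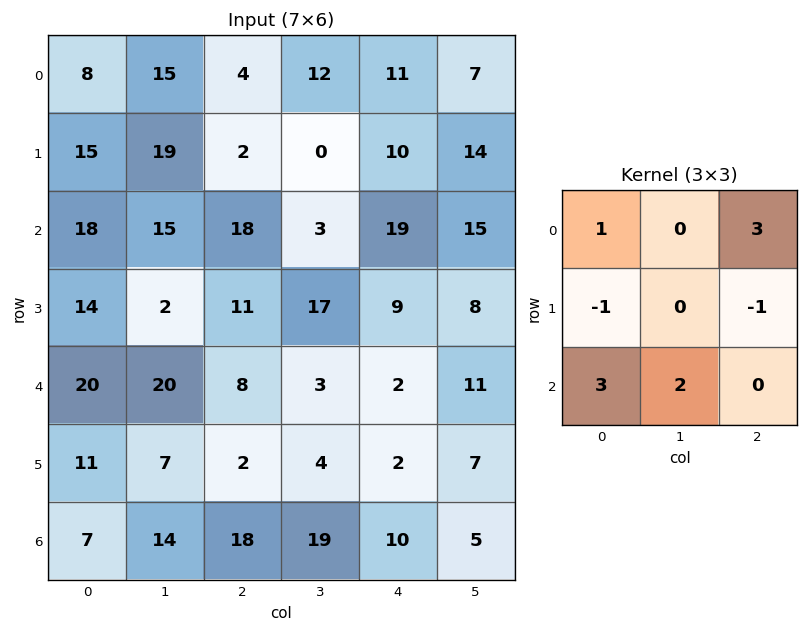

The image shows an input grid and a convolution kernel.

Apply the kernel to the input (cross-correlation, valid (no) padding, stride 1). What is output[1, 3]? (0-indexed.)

The receptive field on the input at this output position is [0 10 14 / 3 19 15 / 17 9 8]. Elementwise product with the kernel and sum: 0·1 + 14·3 + 3·-1 + 15·-1 + 17·3 + 9·2.

93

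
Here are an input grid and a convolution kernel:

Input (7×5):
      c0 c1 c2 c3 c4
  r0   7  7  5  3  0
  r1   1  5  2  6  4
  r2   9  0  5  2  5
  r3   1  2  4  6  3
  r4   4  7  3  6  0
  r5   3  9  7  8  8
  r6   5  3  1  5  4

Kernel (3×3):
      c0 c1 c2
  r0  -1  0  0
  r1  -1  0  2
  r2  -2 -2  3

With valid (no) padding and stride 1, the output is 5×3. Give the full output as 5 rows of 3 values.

Output[0,0]: The receptive field on the input at this output position is [7 7 5 / 1 5 2 / 9 0 5]. Elementwise product with the kernel and sum: 7·-1 + 1·-1 + 2·2 + 9·-2 + 0·-2 + 5·3.

-7 -4 2
6 5 -8
-15 8 -21
-2 -5 -13
-6 7 6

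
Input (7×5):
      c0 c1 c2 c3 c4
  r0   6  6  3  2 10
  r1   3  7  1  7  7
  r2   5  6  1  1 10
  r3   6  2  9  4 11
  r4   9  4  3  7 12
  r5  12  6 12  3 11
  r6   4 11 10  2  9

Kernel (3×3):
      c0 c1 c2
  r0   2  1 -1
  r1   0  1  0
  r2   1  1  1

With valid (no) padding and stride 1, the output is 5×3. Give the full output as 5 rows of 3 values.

34 22 17
35 24 27
33 35 19
39 33 44
50 39 25

Output[0,0]: The receptive field on the input at this output position is [6 6 3 / 3 7 1 / 5 6 1]. Elementwise product with the kernel and sum: 6·2 + 6·1 + 3·-1 + 7·1 + 5·1 + 6·1 + 1·1.
Output[0,1]: The receptive field on the input at this output position is [6 3 2 / 7 1 7 / 6 1 1]. Elementwise product with the kernel and sum: 6·2 + 3·1 + 2·-1 + 1·1 + 6·1 + 1·1 + 1·1.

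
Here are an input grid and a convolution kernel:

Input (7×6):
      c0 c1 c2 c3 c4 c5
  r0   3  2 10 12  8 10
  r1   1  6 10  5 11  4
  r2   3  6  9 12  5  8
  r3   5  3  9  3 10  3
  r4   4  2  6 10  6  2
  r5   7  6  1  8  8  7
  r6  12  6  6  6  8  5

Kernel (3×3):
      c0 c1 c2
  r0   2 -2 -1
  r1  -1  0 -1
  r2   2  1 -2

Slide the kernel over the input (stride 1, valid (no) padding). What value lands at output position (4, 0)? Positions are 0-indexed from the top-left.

The receptive field on the input at this output position is [4 2 6 / 7 6 1 / 12 6 6]. Elementwise product with the kernel and sum: 4·2 + 2·-2 + 6·-1 + 7·-1 + 1·-1 + 12·2 + 6·1 + 6·-2.

8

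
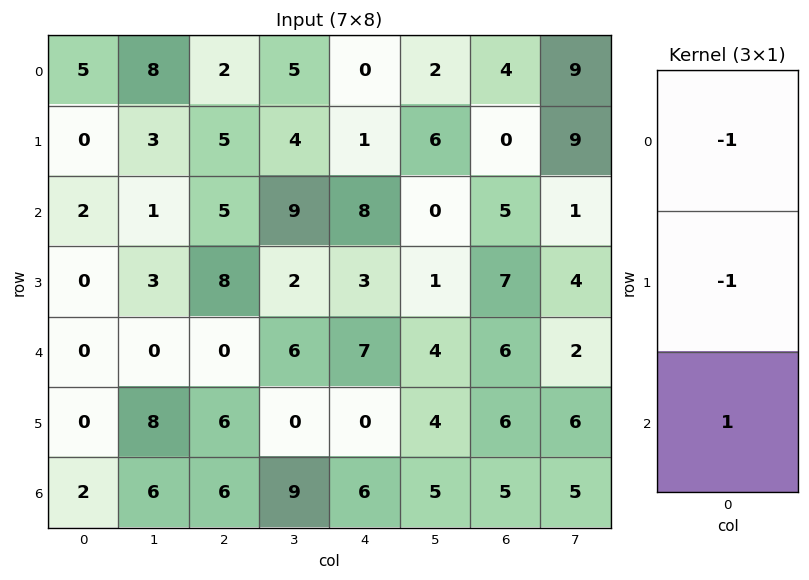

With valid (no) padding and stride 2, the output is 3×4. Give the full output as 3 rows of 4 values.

-3 -2 7 1
-2 -13 -4 -6
2 0 -1 -7

Output[0,0]: The receptive field on the input at this output position is [5 / 0 / 2]. Elementwise product with the kernel and sum: 5·-1 + 0·-1 + 2·1.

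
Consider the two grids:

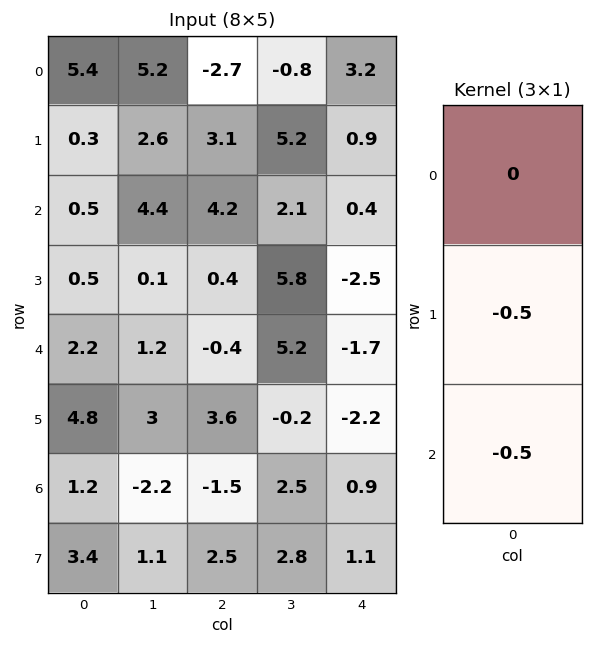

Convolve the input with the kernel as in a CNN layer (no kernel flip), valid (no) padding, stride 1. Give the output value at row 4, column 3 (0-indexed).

The receptive field on the input at this output position is [5.2 / -0.2 / 2.5]. Elementwise product with the kernel and sum: -0.2·-0.5 + 2.5·-0.5.

-1.15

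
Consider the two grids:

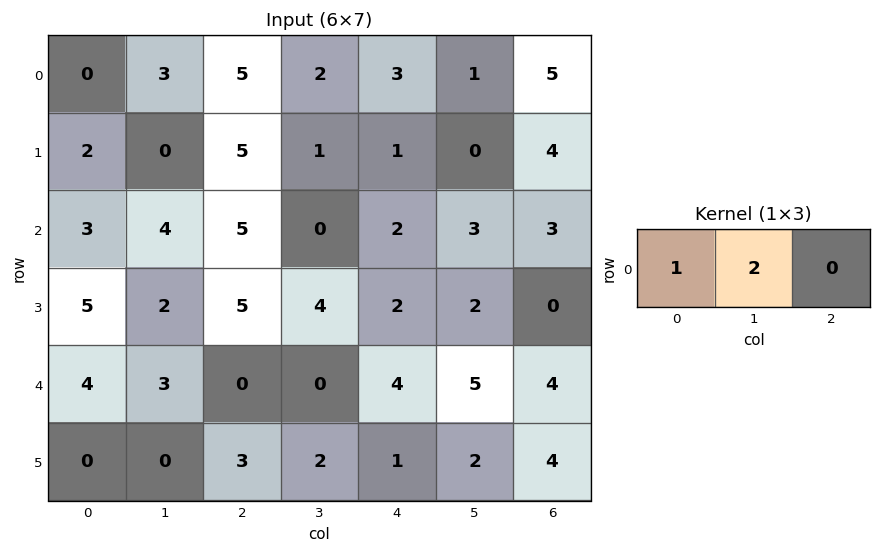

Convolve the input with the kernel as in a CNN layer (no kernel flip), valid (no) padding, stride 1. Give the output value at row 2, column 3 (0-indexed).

4

The receptive field on the input at this output position is [0 2 3]. Elementwise product with the kernel and sum: 0·1 + 2·2.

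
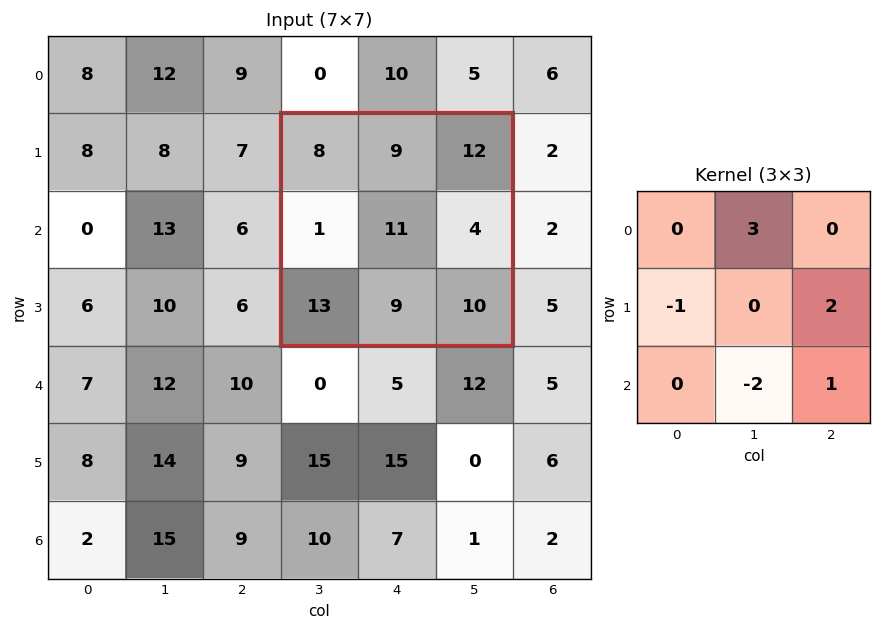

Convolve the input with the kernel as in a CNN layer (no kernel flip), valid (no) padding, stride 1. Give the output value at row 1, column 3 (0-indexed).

26

The receptive field on the input at this output position is [8 9 12 / 1 11 4 / 13 9 10]. Elementwise product with the kernel and sum: 9·3 + 1·-1 + 4·2 + 9·-2 + 10·1.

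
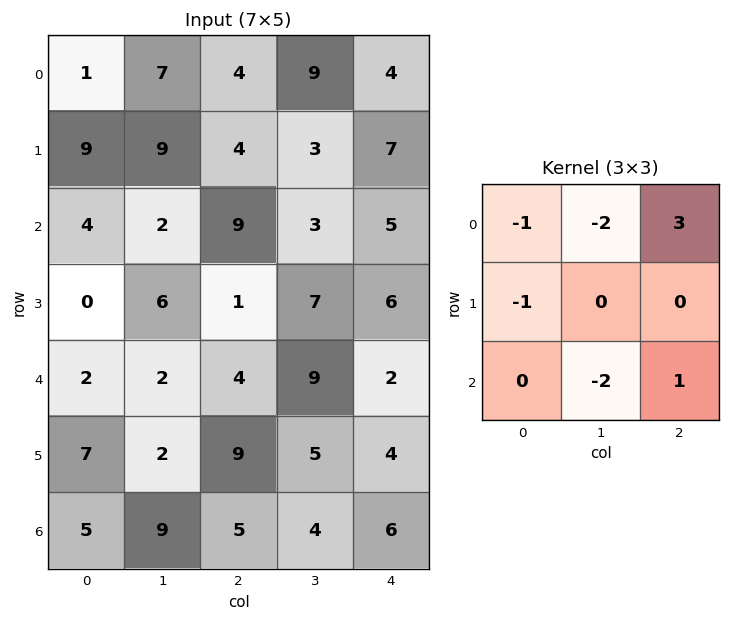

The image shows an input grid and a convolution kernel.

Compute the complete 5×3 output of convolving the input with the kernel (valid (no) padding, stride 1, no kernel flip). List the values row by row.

Output[0,0]: The receptive field on the input at this output position is [1 7 4 / 9 9 4 / 4 2 9]. Elementwise product with the kernel and sum: 1·-1 + 7·-2 + 4·3 + 9·-1 + 2·-2 + 9·1.

-7 -12 -15
-30 -5 -6
19 -16 -17
-6 -2 -7
-14 9 -27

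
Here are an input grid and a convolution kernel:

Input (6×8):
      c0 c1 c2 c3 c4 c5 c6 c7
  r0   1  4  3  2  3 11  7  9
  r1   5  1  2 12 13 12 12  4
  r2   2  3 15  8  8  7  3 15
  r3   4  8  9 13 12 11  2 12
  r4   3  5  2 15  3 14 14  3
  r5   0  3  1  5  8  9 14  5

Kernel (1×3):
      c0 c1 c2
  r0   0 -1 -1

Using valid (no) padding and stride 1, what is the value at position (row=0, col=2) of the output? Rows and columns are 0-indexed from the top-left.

-5

The receptive field on the input at this output position is [3 2 3]. Elementwise product with the kernel and sum: 2·-1 + 3·-1.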